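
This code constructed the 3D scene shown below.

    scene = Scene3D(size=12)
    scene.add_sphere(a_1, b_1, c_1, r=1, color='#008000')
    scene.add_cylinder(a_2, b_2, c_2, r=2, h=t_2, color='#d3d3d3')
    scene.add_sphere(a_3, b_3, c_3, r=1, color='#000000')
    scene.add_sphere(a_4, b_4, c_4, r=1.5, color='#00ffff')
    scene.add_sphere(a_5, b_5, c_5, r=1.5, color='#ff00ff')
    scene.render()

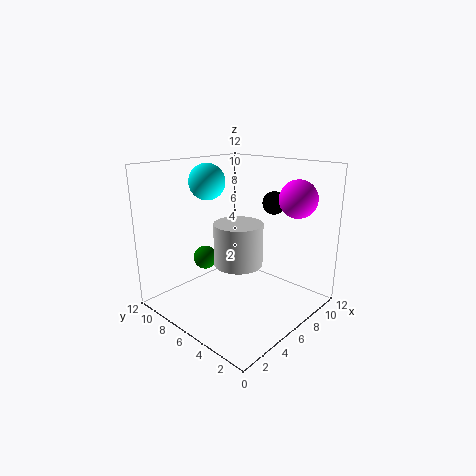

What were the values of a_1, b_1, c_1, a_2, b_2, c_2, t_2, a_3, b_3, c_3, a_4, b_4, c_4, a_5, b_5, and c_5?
a_1 = 4.5, b_1 = 8.5, c_1 = 4, a_2 = 5.5, b_2 = 5.5, c_2 = 4, t_2 = 3.5, a_3 = 9.5, b_3 = 5, c_3 = 8.5, a_4 = 5, b_4 = 8.5, c_4 = 10.5, a_5 = 8.5, b_5 = 2, c_5 = 9.5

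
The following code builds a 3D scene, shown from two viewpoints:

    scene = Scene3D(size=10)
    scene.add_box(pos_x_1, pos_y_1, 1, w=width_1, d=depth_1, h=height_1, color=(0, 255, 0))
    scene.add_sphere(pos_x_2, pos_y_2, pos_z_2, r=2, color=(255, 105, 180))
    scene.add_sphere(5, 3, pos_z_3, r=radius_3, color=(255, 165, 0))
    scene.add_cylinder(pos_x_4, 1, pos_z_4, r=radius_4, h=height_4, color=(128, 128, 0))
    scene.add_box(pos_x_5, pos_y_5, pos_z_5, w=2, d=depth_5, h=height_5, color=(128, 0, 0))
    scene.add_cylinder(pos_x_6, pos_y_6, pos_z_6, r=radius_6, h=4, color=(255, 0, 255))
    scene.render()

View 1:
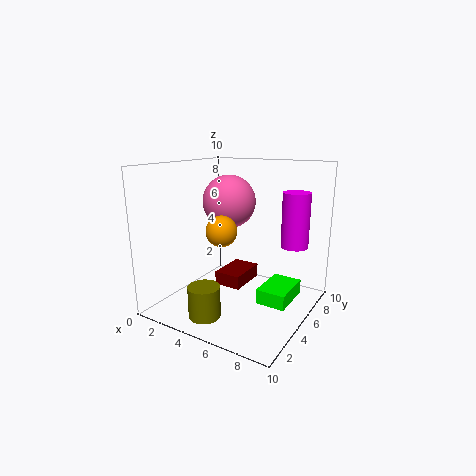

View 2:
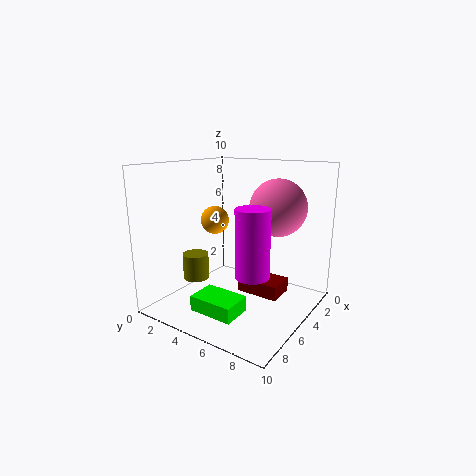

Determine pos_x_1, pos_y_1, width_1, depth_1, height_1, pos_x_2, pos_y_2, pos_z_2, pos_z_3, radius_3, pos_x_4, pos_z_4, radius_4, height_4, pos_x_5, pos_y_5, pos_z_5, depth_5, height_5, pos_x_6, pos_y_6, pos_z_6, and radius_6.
pos_x_1 = 7, pos_y_1 = 4, width_1 = 2, depth_1 = 3, height_1 = 1, pos_x_2 = 3, pos_y_2 = 7, pos_z_2 = 7, pos_z_3 = 6, radius_3 = 1, pos_x_4 = 5, pos_z_4 = 1, radius_4 = 1, height_4 = 2, pos_x_5 = 3, pos_y_5 = 5, pos_z_5 = 1, depth_5 = 3, height_5 = 1, pos_x_6 = 8, pos_y_6 = 8, pos_z_6 = 4, radius_6 = 1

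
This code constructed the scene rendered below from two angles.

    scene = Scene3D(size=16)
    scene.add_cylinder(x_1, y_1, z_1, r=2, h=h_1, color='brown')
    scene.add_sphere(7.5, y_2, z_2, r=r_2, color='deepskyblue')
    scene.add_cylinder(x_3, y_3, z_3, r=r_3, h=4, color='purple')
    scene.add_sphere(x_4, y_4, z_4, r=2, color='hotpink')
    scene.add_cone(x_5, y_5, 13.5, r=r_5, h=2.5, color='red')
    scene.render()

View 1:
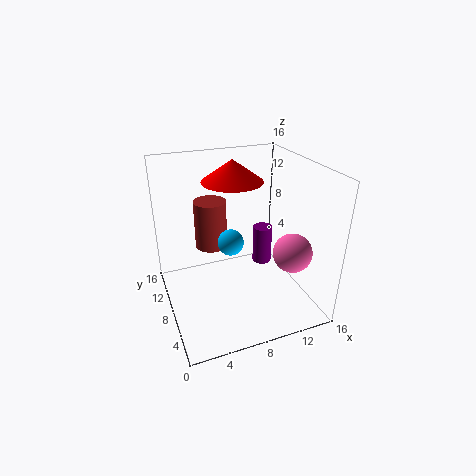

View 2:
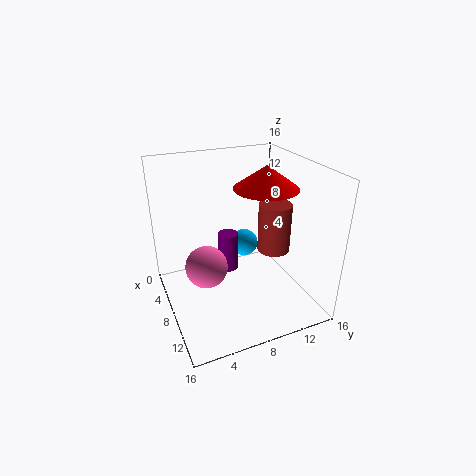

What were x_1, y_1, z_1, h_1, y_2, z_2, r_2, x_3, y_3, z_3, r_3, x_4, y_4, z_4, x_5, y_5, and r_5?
x_1 = 6.5, y_1 = 13.5, z_1 = 4.5, h_1 = 6, y_2 = 9, z_2 = 7, r_2 = 1.5, x_3 = 10, y_3 = 6, z_3 = 6, r_3 = 1, x_4 = 12, y_4 = 3, z_4 = 8, x_5 = 8.5, y_5 = 11, r_5 = 3.5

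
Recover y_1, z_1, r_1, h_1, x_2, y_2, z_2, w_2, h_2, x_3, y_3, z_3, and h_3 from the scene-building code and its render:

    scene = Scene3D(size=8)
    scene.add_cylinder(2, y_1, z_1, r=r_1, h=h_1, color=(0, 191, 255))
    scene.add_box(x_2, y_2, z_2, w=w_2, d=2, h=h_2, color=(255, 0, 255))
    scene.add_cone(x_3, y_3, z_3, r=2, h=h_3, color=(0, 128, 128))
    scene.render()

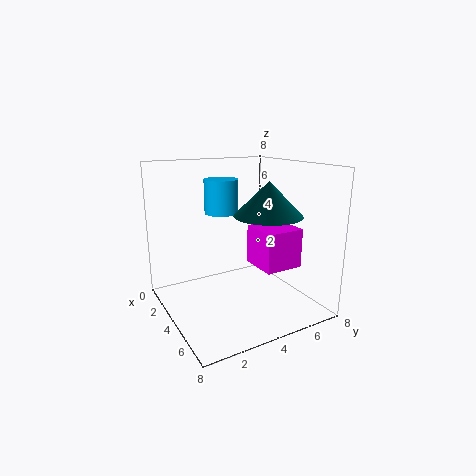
y_1 = 4
z_1 = 5
r_1 = 1
h_1 = 2
x_2 = 5
y_2 = 4
z_2 = 3
w_2 = 2
h_2 = 2
x_3 = 4
y_3 = 6
z_3 = 5
h_3 = 2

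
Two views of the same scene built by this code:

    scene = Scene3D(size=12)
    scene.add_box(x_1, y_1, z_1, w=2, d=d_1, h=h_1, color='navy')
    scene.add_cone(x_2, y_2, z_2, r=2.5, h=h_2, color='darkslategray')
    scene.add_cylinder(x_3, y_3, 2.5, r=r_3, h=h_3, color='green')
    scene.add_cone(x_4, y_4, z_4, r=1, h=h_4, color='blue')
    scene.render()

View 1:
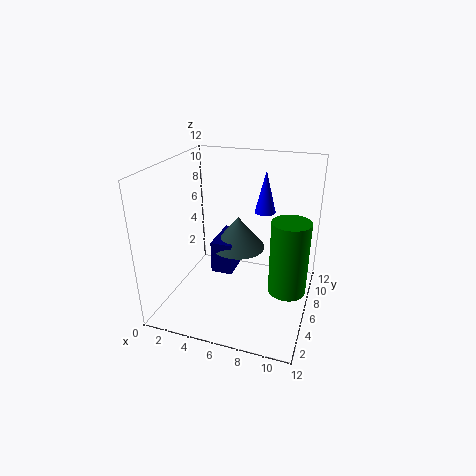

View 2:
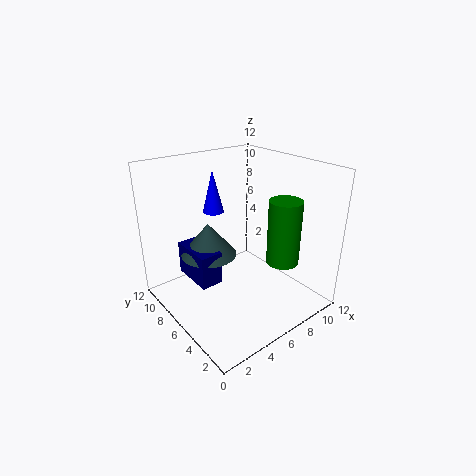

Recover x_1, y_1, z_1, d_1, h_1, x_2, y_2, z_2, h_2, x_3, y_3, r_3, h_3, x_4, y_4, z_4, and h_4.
x_1 = 3
y_1 = 7
z_1 = 1.5
d_1 = 4
h_1 = 3
x_2 = 5
y_2 = 9
z_2 = 3.5
h_2 = 3
x_3 = 10.5
y_3 = 5
r_3 = 1.5
h_3 = 6
x_4 = 7
y_4 = 11
z_4 = 6.5
h_4 = 4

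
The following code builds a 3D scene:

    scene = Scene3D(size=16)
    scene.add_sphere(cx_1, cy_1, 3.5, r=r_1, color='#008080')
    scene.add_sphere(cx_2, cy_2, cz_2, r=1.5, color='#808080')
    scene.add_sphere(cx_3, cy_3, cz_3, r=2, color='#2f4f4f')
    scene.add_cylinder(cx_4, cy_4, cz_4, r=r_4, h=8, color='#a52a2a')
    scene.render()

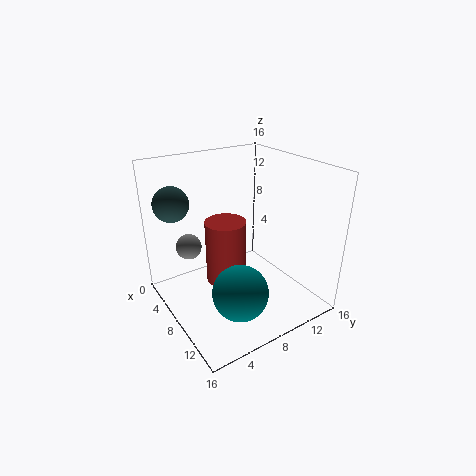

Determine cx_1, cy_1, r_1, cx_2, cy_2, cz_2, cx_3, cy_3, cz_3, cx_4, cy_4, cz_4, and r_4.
cx_1 = 11.5, cy_1 = 6, r_1 = 3, cx_2 = 3.5, cy_2 = 4, cz_2 = 6, cx_3 = 3, cy_3 = 2.5, cz_3 = 11.5, cx_4 = 4.5, cy_4 = 8.5, cz_4 = 0.5, r_4 = 2.5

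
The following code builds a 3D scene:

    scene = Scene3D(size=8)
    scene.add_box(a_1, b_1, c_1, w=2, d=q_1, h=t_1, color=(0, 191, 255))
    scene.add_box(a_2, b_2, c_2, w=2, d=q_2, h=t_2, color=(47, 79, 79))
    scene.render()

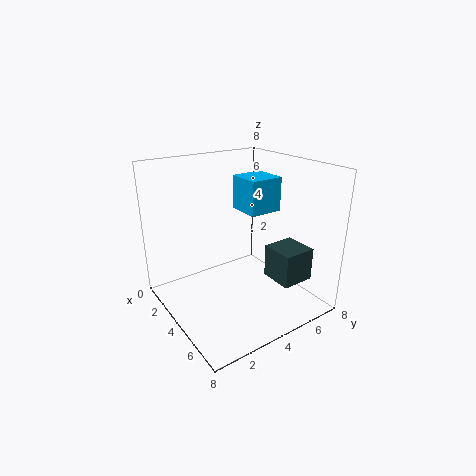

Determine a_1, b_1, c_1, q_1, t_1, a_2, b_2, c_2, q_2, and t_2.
a_1 = 2
b_1 = 5
c_1 = 5
q_1 = 2
t_1 = 2
a_2 = 4
b_2 = 6
c_2 = 1
q_2 = 2
t_2 = 2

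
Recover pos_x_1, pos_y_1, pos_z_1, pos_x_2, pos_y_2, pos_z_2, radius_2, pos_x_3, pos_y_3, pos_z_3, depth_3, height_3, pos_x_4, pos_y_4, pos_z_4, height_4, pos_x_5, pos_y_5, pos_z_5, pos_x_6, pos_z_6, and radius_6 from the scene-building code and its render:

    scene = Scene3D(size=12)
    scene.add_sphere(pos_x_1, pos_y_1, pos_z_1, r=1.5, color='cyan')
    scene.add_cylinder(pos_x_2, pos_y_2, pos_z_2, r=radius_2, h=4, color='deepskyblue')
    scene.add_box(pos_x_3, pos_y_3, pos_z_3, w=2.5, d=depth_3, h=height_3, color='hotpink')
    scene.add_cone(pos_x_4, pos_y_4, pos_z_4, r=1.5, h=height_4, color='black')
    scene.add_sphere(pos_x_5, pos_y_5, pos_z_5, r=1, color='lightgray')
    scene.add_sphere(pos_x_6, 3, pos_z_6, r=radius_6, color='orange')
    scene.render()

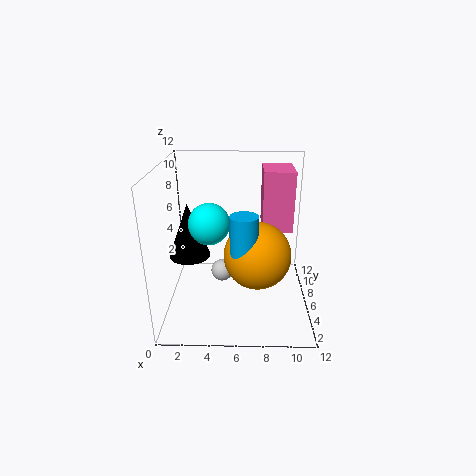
pos_x_1 = 4, pos_y_1 = 3, pos_z_1 = 8.5, pos_x_2 = 6.5, pos_y_2 = 2, pos_z_2 = 5.5, radius_2 = 1, pos_x_3 = 8, pos_y_3 = 6, pos_z_3 = 6.5, depth_3 = 3.5, height_3 = 5, pos_x_4 = 2.5, pos_y_4 = 3, pos_z_4 = 6, height_4 = 4, pos_x_5 = 4.5, pos_y_5 = 7.5, pos_z_5 = 2, pos_x_6 = 7.5, pos_z_6 = 6, radius_6 = 2.5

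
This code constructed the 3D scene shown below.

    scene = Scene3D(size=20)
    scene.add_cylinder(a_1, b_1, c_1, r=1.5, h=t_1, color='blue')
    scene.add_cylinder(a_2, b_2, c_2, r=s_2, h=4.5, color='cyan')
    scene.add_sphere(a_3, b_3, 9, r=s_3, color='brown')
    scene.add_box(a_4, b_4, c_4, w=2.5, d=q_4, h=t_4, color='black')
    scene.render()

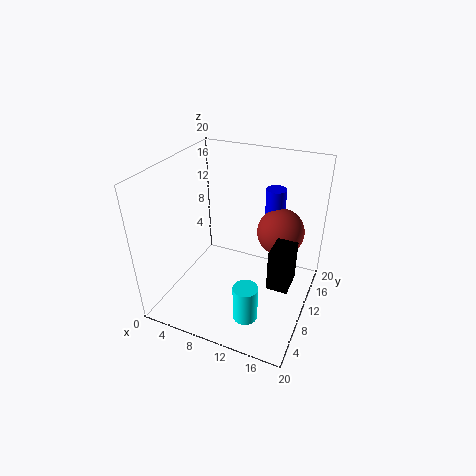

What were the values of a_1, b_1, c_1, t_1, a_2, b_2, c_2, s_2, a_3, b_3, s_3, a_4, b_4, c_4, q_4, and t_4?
a_1 = 13
b_1 = 17
c_1 = 9.5
t_1 = 5.5
a_2 = 14.5
b_2 = 2
c_2 = 4.5
s_2 = 1.5
a_3 = 14.5
b_3 = 15.5
s_3 = 3.5
a_4 = 16.5
b_4 = 3.5
c_4 = 8.5
q_4 = 3.5
t_4 = 5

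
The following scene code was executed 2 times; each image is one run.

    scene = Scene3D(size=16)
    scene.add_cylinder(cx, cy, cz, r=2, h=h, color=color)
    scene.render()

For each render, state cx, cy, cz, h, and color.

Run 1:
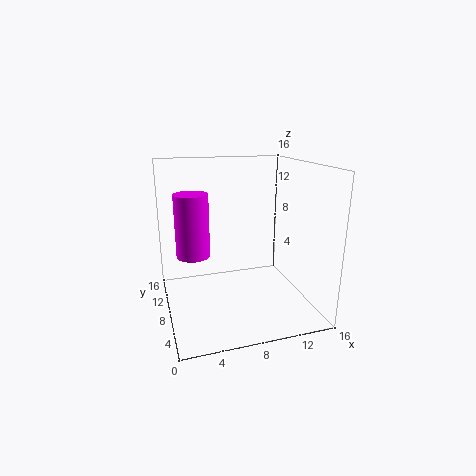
cx = 3.5, cy = 11.5, cz = 5, h = 7.5, color = 'magenta'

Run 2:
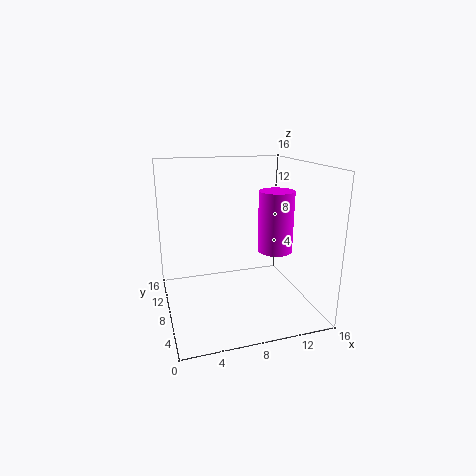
cx = 12.5, cy = 8, cz = 6, h = 7, color = 'magenta'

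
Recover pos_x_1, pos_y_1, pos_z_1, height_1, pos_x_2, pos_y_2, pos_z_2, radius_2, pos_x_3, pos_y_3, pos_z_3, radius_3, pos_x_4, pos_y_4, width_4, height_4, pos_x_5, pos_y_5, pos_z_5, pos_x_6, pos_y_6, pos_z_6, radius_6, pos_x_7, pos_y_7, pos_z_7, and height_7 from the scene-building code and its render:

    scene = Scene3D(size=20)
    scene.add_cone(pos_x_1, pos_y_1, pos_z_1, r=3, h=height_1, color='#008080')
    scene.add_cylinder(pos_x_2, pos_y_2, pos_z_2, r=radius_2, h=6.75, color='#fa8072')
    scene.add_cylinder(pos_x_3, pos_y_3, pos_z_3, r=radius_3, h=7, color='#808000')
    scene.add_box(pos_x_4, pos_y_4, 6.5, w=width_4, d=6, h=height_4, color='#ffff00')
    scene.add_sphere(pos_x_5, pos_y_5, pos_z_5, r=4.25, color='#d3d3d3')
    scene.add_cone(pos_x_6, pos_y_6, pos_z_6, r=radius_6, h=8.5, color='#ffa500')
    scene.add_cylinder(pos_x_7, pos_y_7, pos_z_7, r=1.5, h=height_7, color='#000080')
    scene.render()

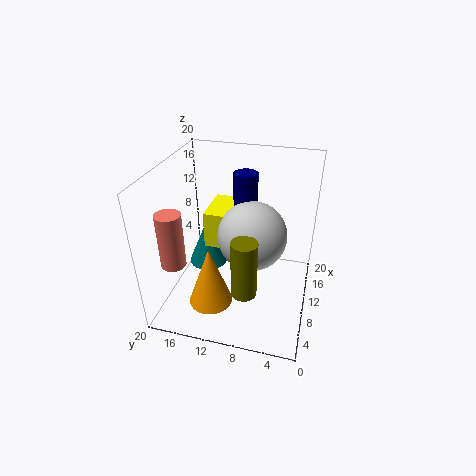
pos_x_1 = 13.75, pos_y_1 = 16, pos_z_1 = 2.5, height_1 = 7.25, pos_x_2 = 1.75, pos_y_2 = 15.75, pos_z_2 = 10.5, radius_2 = 1.5, pos_x_3 = 1.5, pos_y_3 = 7, pos_z_3 = 8.25, radius_3 = 1.5, pos_x_4 = 11.75, pos_y_4 = 9.75, width_4 = 6.75, height_4 = 5.5, pos_x_5 = 6.5, pos_y_5 = 7.25, pos_z_5 = 13, pos_x_6 = 5.5, pos_y_6 = 12.75, pos_z_6 = 2, radius_6 = 3, pos_x_7 = 9, pos_y_7 = 8.75, pos_z_7 = 15.75, height_7 = 4.25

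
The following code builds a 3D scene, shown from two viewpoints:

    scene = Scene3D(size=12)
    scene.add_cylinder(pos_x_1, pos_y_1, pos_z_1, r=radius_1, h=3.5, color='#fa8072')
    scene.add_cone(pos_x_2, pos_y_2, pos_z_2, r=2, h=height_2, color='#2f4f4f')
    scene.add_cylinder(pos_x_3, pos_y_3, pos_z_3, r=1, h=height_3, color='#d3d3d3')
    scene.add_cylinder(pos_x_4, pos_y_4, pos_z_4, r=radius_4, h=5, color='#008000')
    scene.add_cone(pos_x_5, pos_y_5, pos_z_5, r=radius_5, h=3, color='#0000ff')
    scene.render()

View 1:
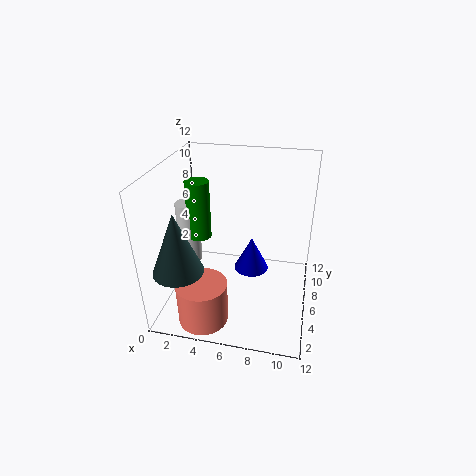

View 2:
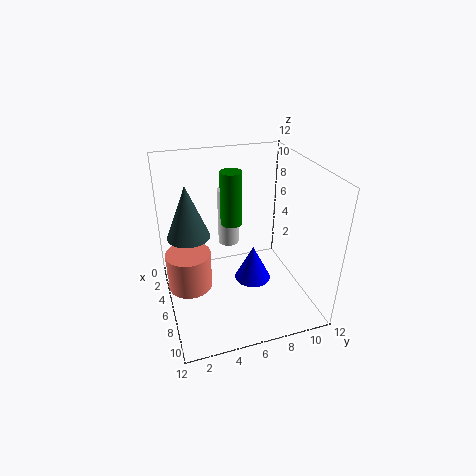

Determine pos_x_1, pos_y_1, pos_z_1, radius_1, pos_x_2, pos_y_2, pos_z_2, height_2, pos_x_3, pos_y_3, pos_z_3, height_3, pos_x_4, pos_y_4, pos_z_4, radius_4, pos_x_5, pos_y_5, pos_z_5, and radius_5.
pos_x_1 = 4, pos_y_1 = 2, pos_z_1 = 0.5, radius_1 = 2, pos_x_2 = 2, pos_y_2 = 2.5, pos_z_2 = 4.5, height_2 = 5, pos_x_3 = 1.5, pos_y_3 = 6.5, pos_z_3 = 3, height_3 = 5.5, pos_x_4 = 2.5, pos_y_4 = 6.5, pos_z_4 = 5.5, radius_4 = 1, pos_x_5 = 7, pos_y_5 = 7, pos_z_5 = 2.5, radius_5 = 1.5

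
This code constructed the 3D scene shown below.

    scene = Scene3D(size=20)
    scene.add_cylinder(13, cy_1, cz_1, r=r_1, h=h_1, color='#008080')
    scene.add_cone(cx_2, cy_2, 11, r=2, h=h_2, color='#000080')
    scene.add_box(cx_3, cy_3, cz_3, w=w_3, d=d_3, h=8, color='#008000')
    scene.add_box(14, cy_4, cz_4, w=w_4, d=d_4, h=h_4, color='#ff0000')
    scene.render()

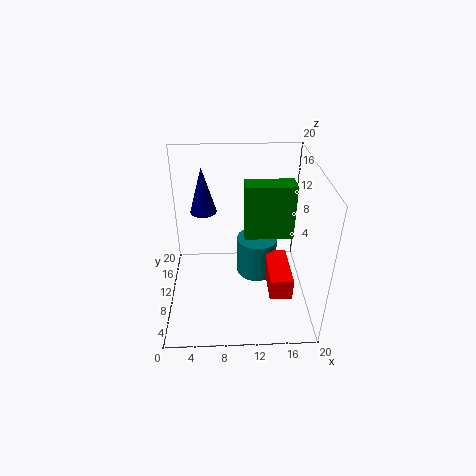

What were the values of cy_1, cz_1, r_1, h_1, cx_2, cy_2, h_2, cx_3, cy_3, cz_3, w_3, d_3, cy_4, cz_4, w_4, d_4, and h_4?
cy_1 = 13; cz_1 = 2; r_1 = 3; h_1 = 6; cx_2 = 5; cy_2 = 16; h_2 = 7; cx_3 = 11; cy_3 = 11; cz_3 = 9; w_3 = 7; d_3 = 3; cy_4 = 4; cz_4 = 4; w_4 = 3; d_4 = 7; h_4 = 3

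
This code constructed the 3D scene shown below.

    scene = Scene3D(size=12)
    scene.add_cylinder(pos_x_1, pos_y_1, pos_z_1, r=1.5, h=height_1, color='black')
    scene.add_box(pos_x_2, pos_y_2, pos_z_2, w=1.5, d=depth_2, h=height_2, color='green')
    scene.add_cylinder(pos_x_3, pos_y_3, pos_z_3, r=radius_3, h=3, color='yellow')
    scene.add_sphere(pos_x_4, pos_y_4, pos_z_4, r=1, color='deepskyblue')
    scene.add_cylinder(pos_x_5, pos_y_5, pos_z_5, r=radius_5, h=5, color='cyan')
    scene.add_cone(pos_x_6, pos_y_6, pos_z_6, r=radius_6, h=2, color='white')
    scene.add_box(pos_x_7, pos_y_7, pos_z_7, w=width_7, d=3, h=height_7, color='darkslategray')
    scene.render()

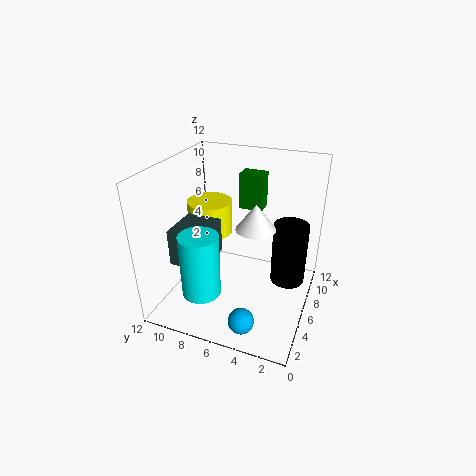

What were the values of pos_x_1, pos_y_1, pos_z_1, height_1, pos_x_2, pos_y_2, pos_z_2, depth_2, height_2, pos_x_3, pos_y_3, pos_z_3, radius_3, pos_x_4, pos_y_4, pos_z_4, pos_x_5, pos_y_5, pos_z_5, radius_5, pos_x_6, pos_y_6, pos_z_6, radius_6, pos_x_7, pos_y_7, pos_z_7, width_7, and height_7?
pos_x_1 = 8; pos_y_1 = 2; pos_z_1 = 1.5; height_1 = 5.5; pos_x_2 = 7.5; pos_y_2 = 4.5; pos_z_2 = 8; depth_2 = 2; height_2 = 3; pos_x_3 = 8; pos_y_3 = 9.5; pos_z_3 = 5; radius_3 = 2; pos_x_4 = 1.5; pos_y_4 = 4; pos_z_4 = 1.5; pos_x_5 = 2; pos_y_5 = 7.5; pos_z_5 = 3; radius_5 = 1.5; pos_x_6 = 4.5; pos_y_6 = 4; pos_z_6 = 8; radius_6 = 1.5; pos_x_7 = 2.5; pos_y_7 = 7.5; pos_z_7 = 4.5; width_7 = 3.5; height_7 = 3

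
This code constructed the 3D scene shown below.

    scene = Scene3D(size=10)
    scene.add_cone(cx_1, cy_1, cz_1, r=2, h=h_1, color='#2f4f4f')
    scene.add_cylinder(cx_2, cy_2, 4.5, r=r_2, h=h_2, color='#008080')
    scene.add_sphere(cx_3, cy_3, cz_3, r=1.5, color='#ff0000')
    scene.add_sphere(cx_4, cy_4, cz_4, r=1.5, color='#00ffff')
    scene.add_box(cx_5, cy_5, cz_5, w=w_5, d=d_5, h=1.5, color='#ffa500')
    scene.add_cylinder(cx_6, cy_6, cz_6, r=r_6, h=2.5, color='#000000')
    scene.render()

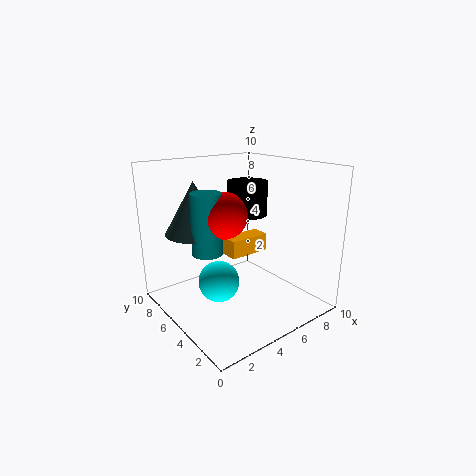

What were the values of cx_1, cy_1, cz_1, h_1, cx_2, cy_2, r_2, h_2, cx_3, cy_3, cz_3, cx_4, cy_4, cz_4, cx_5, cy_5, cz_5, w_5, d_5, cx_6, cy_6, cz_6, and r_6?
cx_1 = 2.5, cy_1 = 6.5, cz_1 = 5.5, h_1 = 3.5, cx_2 = 2.5, cy_2 = 5, r_2 = 1, h_2 = 4, cx_3 = 3.5, cy_3 = 4.5, cz_3 = 7, cx_4 = 4, cy_4 = 6, cz_4 = 1.5, cx_5 = 6.5, cy_5 = 7.5, cz_5 = 2, w_5 = 3.5, d_5 = 1.5, cx_6 = 7, cy_6 = 6.5, cz_6 = 6, r_6 = 1.5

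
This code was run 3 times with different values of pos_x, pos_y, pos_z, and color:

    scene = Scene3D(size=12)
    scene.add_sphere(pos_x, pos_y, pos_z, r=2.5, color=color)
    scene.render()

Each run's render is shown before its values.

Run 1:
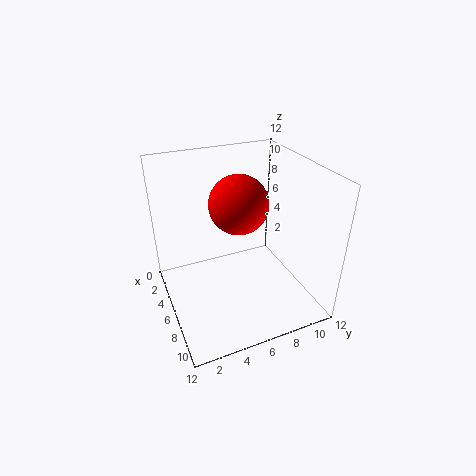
pos_x = 5; pos_y = 6.5; pos_z = 8.5; color = 'red'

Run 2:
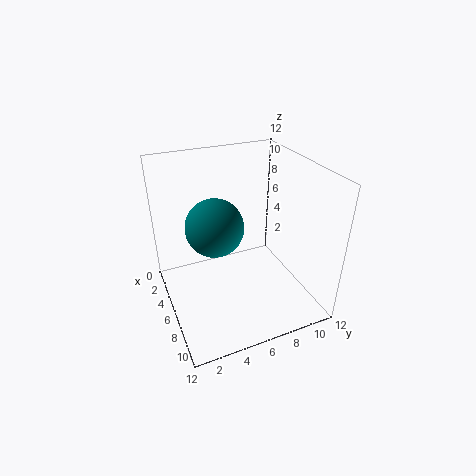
pos_x = 4.5; pos_y = 4.5; pos_z = 6.5; color = 'teal'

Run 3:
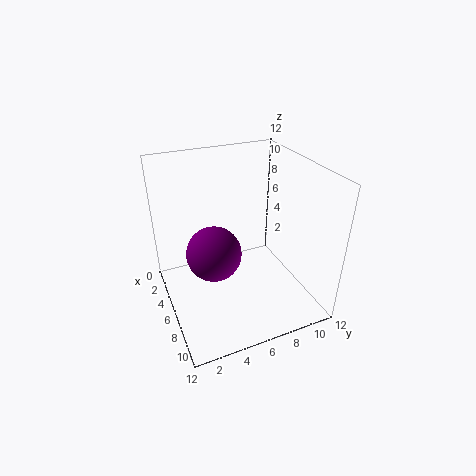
pos_x = 4; pos_y = 4.5; pos_z = 3.5; color = 'purple'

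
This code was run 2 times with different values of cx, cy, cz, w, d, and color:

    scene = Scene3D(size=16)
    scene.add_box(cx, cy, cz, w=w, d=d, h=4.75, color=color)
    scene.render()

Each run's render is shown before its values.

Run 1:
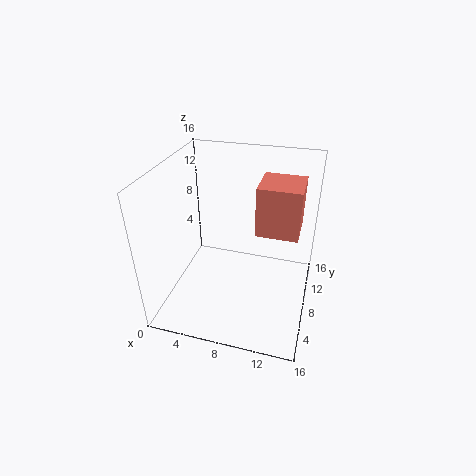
cx = 10.75
cy = 4
cz = 11.25
w = 4
d = 4
color = 'salmon'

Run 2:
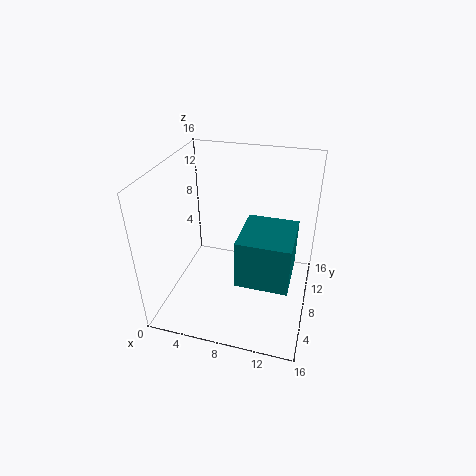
cx = 9.5
cy = 1.5
cz = 7
w = 5
d = 5.5
color = 'teal'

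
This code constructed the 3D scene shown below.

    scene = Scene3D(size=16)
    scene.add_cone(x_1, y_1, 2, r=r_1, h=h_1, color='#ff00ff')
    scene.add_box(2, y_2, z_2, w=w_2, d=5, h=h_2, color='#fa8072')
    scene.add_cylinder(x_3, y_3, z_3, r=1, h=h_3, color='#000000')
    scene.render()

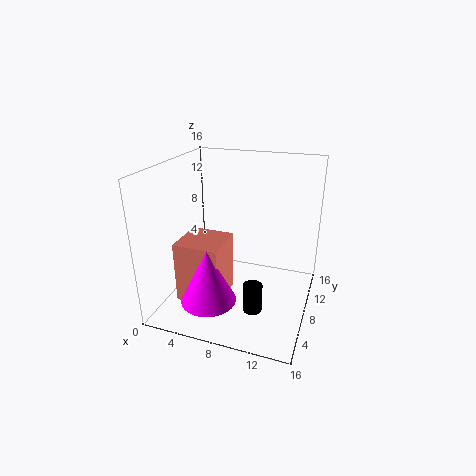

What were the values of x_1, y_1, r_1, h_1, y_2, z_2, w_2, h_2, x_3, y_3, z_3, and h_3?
x_1 = 6; y_1 = 4; r_1 = 3; h_1 = 6; y_2 = 4; z_2 = 1; w_2 = 5; h_2 = 7; x_3 = 11; y_3 = 4; z_3 = 2; h_3 = 3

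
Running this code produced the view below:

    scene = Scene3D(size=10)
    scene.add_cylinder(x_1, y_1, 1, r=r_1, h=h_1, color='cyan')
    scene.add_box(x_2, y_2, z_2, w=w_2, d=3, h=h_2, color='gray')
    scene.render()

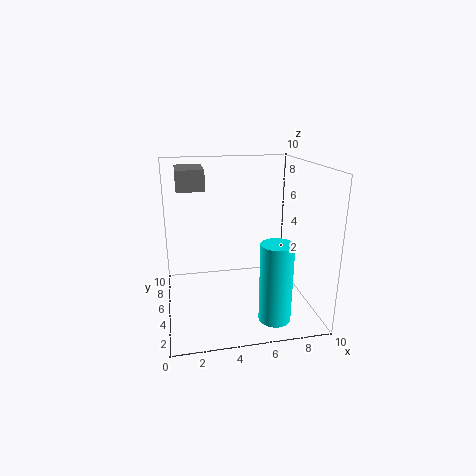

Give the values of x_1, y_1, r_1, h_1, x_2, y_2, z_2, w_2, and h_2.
x_1 = 6.5; y_1 = 1; r_1 = 1; h_1 = 5; x_2 = 1; y_2 = 6.5; z_2 = 8; w_2 = 2; h_2 = 1.5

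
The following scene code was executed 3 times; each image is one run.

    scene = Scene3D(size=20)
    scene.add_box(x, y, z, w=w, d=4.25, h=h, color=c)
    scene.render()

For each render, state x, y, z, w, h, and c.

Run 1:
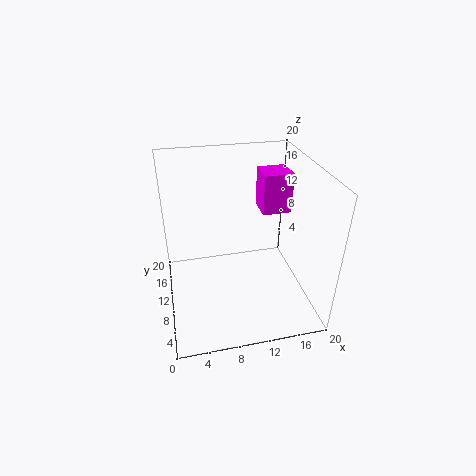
x = 15, y = 14.5, z = 10.5, w = 4.5, h = 6.25, c = 'magenta'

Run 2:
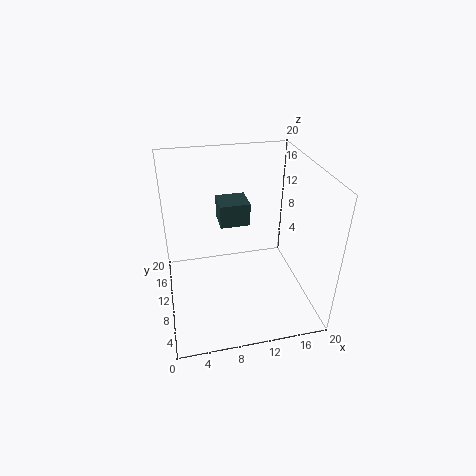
x = 8.25, y = 13.75, z = 9.5, w = 4.5, h = 3.5, c = 'darkslategray'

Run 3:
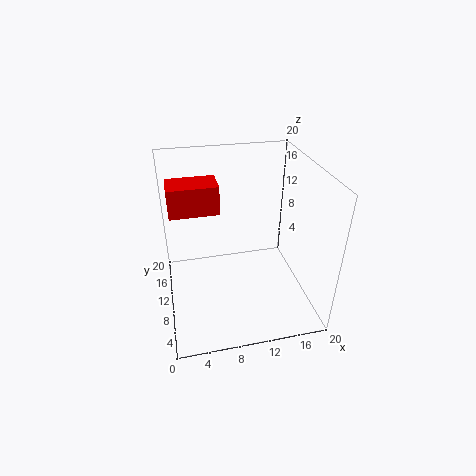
x = 1, y = 10.75, z = 13.5, w = 6.75, h = 4, c = 'red'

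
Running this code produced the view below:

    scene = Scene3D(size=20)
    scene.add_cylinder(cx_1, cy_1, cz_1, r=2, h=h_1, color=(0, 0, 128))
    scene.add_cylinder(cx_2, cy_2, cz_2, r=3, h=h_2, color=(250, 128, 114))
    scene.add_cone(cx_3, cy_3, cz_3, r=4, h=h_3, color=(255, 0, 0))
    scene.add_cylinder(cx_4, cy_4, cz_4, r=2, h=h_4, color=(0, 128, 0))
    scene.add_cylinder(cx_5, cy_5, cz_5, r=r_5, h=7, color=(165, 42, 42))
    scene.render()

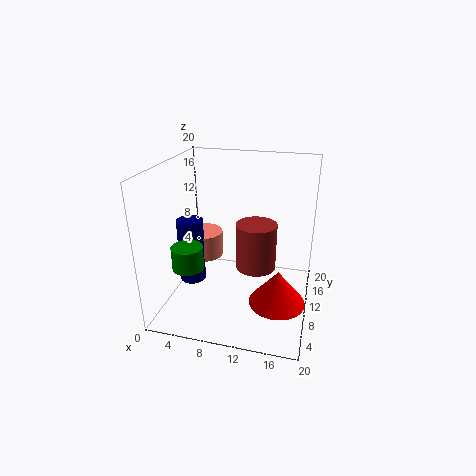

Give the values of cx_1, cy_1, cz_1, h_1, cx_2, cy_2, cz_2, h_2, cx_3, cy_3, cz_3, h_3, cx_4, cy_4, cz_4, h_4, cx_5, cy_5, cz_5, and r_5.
cx_1 = 2, cy_1 = 12, cz_1 = 1, h_1 = 10, cx_2 = 3, cy_2 = 15, cz_2 = 4, h_2 = 4, cx_3 = 16, cy_3 = 9, cz_3 = 1, h_3 = 5, cx_4 = 5, cy_4 = 4, cz_4 = 8, h_4 = 3, cx_5 = 12, cy_5 = 13, cz_5 = 4, r_5 = 3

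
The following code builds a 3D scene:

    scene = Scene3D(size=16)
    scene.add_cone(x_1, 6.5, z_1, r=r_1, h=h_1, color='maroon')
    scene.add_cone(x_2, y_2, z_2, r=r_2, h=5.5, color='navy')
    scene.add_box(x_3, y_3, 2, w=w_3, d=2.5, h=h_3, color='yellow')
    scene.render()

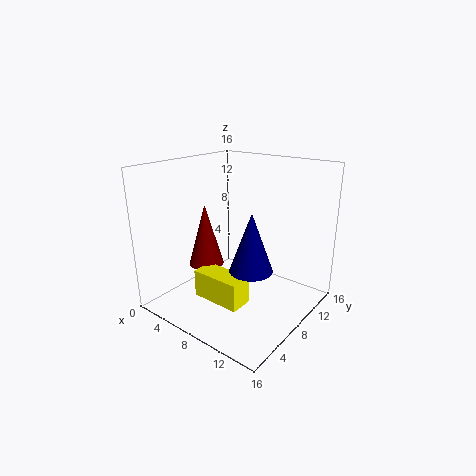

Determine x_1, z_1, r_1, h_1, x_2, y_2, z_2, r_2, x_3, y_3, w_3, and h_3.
x_1 = 4.5; z_1 = 4.5; r_1 = 2; h_1 = 7; x_2 = 13; y_2 = 3.5; z_2 = 7.5; r_2 = 2; x_3 = 5.5; y_3 = 3.5; w_3 = 5.5; h_3 = 3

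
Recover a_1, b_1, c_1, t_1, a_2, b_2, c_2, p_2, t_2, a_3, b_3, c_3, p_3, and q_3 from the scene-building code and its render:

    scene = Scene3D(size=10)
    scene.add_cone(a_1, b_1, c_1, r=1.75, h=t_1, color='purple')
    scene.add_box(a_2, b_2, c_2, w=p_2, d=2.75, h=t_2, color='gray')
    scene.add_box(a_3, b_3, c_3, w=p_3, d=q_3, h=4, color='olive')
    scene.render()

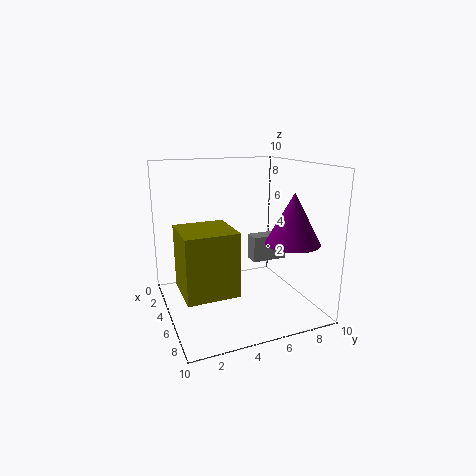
a_1 = 8
b_1 = 7.5
c_1 = 5.25
t_1 = 3.25
a_2 = 2.25
b_2 = 7
c_2 = 2.25
p_2 = 1.25
t_2 = 2
a_3 = 5.25
b_3 = 0.5
c_3 = 2.5
p_3 = 3.25
q_3 = 3.25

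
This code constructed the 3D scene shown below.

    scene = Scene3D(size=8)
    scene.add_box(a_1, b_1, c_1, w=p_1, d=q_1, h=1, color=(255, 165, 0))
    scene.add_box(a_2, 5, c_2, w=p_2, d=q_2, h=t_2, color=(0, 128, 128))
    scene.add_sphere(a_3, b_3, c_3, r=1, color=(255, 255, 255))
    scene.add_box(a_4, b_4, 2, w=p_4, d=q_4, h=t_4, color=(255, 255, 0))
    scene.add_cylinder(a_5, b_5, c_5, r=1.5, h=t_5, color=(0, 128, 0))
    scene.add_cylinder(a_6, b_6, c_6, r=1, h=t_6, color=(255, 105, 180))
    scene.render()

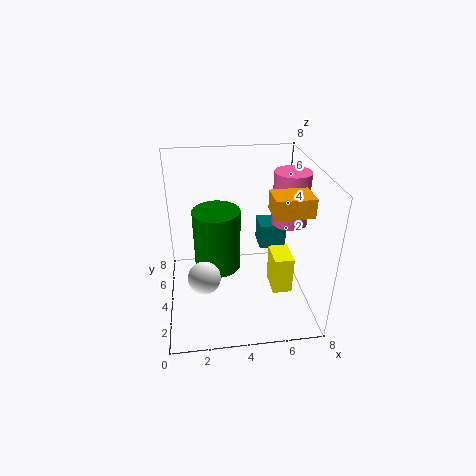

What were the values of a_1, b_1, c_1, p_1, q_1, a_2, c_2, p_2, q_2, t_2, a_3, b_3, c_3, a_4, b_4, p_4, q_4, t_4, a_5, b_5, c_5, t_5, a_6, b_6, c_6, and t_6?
a_1 = 5.5
b_1 = 2
c_1 = 6
p_1 = 2
q_1 = 1.5
a_2 = 5.5
c_2 = 2.5
p_2 = 1.5
q_2 = 1.5
t_2 = 1.5
a_3 = 2
b_3 = 4.5
c_3 = 1
a_4 = 5.5
b_4 = 1.5
p_4 = 1
q_4 = 1.5
t_4 = 2
a_5 = 3
b_5 = 6.5
c_5 = 0.5
t_5 = 4
a_6 = 7
b_6 = 4.5
c_6 = 4.5
t_6 = 3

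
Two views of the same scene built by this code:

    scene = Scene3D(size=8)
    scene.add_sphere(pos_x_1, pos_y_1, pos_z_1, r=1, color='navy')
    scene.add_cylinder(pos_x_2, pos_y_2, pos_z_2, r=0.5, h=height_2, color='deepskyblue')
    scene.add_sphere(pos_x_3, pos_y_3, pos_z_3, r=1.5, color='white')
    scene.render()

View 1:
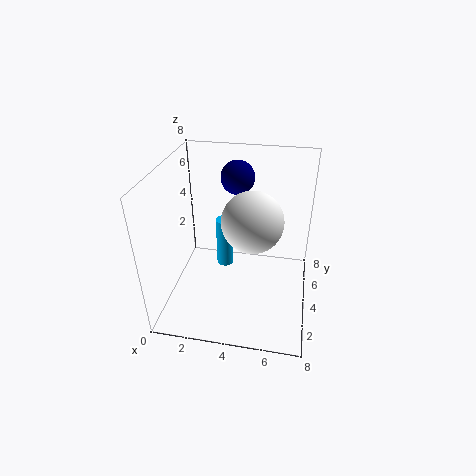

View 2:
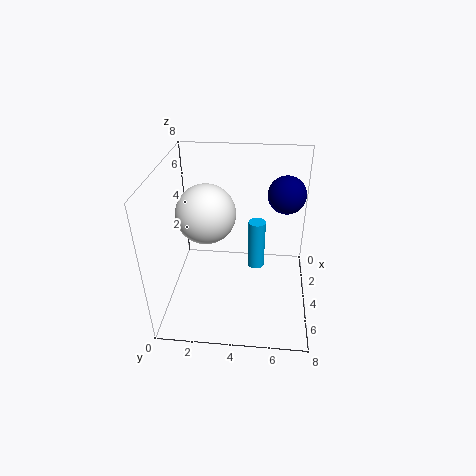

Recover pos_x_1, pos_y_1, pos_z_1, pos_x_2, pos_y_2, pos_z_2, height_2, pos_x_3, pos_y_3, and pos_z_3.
pos_x_1 = 3.5
pos_y_1 = 6.5
pos_z_1 = 6.5
pos_x_2 = 3
pos_y_2 = 5
pos_z_2 = 1.5
height_2 = 3
pos_x_3 = 5
pos_y_3 = 2.5
pos_z_3 = 6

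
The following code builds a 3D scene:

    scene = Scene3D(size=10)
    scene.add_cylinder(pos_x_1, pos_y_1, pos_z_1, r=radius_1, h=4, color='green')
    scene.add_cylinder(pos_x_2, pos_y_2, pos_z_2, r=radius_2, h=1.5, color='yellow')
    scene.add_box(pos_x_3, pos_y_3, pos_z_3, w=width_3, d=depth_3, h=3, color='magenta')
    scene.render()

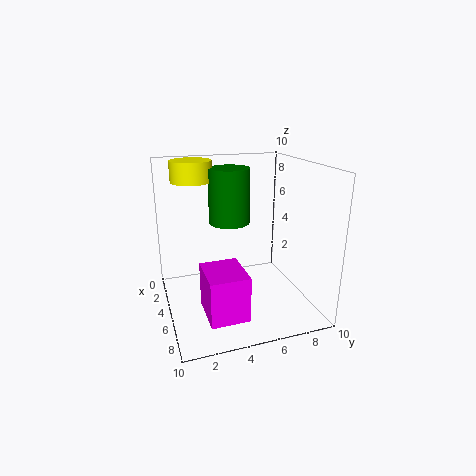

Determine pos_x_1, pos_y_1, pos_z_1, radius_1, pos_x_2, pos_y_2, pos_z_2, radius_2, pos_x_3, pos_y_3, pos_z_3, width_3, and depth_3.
pos_x_1 = 3; pos_y_1 = 5; pos_z_1 = 5.5; radius_1 = 1.5; pos_x_2 = 2; pos_y_2 = 2.5; pos_z_2 = 8.5; radius_2 = 1.5; pos_x_3 = 6; pos_y_3 = 2; pos_z_3 = 1; width_3 = 3; depth_3 = 2.5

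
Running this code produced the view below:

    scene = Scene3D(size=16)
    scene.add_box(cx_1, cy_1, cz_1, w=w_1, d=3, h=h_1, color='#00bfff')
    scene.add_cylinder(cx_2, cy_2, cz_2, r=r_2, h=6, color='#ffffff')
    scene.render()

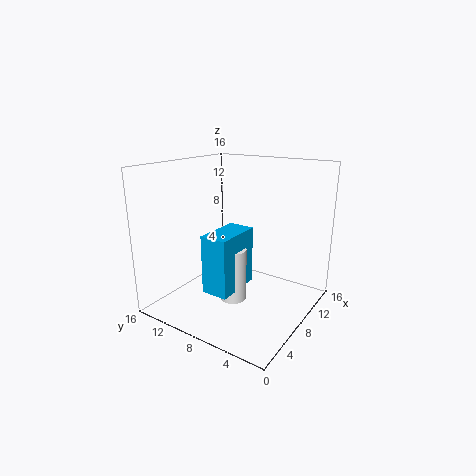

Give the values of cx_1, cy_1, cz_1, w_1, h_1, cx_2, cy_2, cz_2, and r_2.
cx_1 = 4, cy_1 = 7, cz_1 = 2.5, w_1 = 5.5, h_1 = 6.5, cx_2 = 7, cy_2 = 8, cz_2 = 1, r_2 = 1.5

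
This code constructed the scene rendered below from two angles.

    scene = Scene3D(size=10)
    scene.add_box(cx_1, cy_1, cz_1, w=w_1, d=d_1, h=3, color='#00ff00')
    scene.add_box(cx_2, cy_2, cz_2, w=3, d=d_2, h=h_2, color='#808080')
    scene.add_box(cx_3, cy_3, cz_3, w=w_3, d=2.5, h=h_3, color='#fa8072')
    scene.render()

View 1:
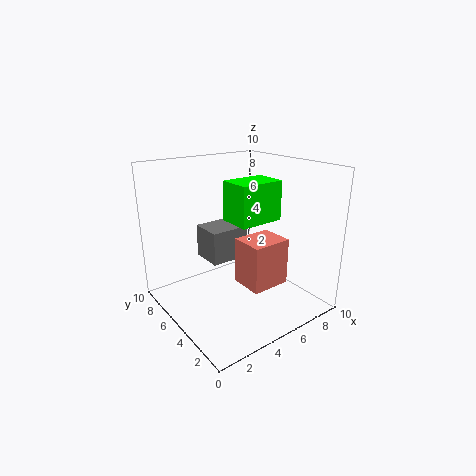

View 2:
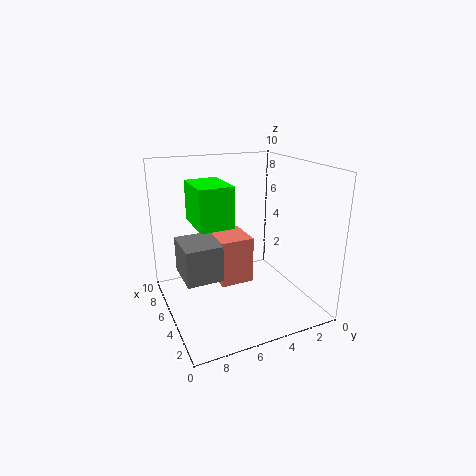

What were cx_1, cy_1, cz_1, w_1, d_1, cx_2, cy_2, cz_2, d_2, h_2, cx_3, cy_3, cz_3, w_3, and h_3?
cx_1 = 5.5
cy_1 = 5
cz_1 = 5.5
w_1 = 3.5
d_1 = 2.5
cx_2 = 4
cy_2 = 6.5
cz_2 = 2.5
d_2 = 2.5
h_2 = 2.5
cx_3 = 5.5
cy_3 = 3.5
cz_3 = 1
w_3 = 3
h_3 = 3.5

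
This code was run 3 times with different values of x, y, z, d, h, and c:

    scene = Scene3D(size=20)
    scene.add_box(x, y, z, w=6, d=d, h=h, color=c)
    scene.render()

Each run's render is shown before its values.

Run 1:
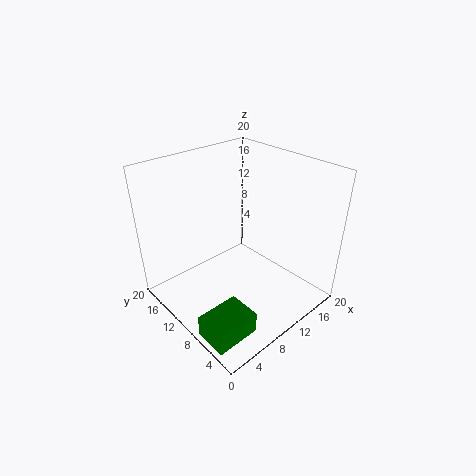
x = 0.5, y = 2.5, z = 0.5, d = 4.5, h = 3, c = 'green'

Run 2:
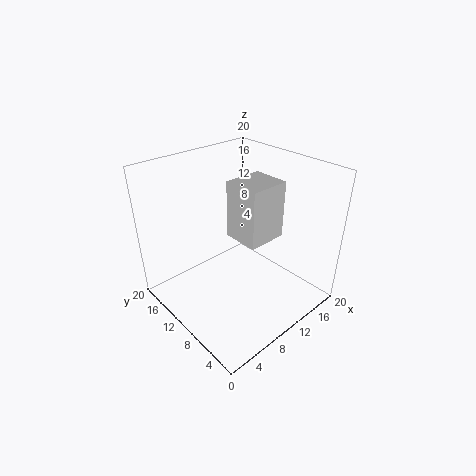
x = 11, y = 8, z = 8.5, d = 5.5, h = 8.5, c = 'lightgray'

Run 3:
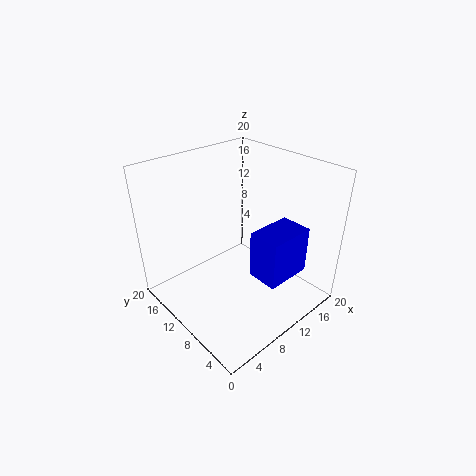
x = 7.5, y = 1, z = 8, d = 4, h = 6, c = 'blue'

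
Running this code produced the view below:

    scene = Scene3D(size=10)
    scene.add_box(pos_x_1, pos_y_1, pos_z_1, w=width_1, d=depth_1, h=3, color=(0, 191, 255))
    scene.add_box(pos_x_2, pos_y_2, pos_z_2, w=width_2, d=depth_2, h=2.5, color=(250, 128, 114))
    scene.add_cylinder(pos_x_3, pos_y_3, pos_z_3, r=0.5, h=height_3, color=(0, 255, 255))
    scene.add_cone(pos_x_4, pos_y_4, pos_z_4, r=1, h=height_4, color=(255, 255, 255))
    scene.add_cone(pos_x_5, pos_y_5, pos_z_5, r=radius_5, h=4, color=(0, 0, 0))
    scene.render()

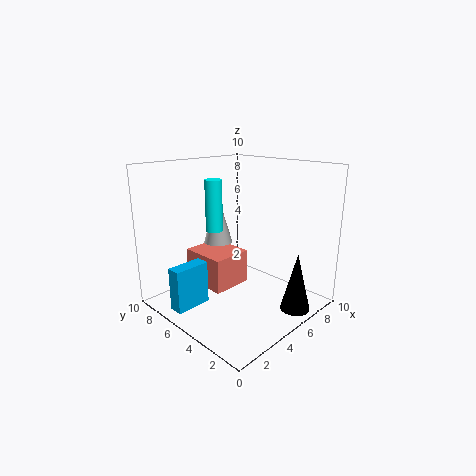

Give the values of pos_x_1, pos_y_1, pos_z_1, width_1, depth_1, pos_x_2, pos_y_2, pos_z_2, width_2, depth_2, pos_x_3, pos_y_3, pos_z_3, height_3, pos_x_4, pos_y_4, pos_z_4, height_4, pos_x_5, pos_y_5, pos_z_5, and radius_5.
pos_x_1 = 0.5; pos_y_1 = 6; pos_z_1 = 0.5; width_1 = 2.5; depth_1 = 1; pos_x_2 = 3.5; pos_y_2 = 5.5; pos_z_2 = 1; width_2 = 3; depth_2 = 3.5; pos_x_3 = 2; pos_y_3 = 4; pos_z_3 = 6.5; height_3 = 3; pos_x_4 = 4.5; pos_y_4 = 6.5; pos_z_4 = 4.5; height_4 = 3.5; pos_x_5 = 6.5; pos_y_5 = 1; pos_z_5 = 0.5; radius_5 = 1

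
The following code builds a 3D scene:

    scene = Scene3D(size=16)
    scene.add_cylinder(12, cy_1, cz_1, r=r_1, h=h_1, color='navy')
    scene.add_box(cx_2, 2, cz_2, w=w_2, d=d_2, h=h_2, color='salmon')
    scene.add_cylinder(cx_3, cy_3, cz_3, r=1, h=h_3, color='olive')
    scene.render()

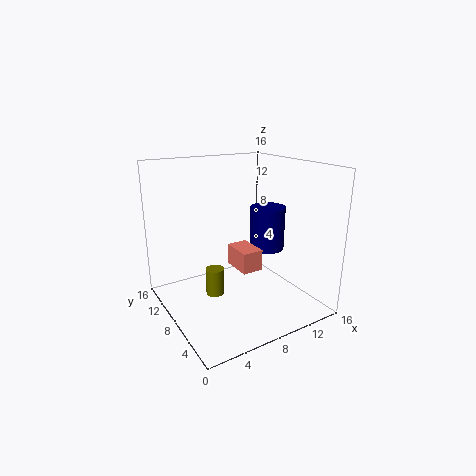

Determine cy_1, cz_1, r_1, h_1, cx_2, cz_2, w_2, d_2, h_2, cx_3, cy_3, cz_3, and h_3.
cy_1 = 8
cz_1 = 6
r_1 = 2
h_1 = 5
cx_2 = 5
cz_2 = 7
w_2 = 2
d_2 = 3
h_2 = 2
cx_3 = 5
cy_3 = 8
cz_3 = 2
h_3 = 3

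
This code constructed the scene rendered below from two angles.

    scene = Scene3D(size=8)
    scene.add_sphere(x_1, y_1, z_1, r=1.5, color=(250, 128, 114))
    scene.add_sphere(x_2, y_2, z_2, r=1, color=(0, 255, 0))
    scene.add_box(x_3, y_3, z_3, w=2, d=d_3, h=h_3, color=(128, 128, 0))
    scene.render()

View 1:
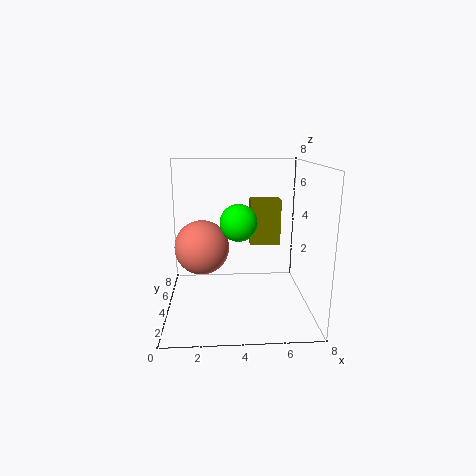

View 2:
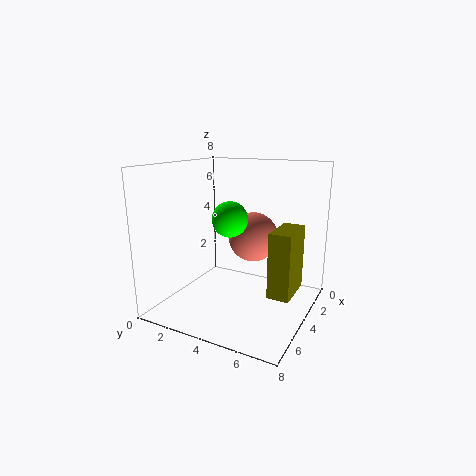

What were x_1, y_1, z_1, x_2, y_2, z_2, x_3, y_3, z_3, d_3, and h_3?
x_1 = 2; y_1 = 4; z_1 = 3.5; x_2 = 4; y_2 = 3.5; z_2 = 5; x_3 = 5; y_3 = 7; z_3 = 2.5; d_3 = 1; h_3 = 3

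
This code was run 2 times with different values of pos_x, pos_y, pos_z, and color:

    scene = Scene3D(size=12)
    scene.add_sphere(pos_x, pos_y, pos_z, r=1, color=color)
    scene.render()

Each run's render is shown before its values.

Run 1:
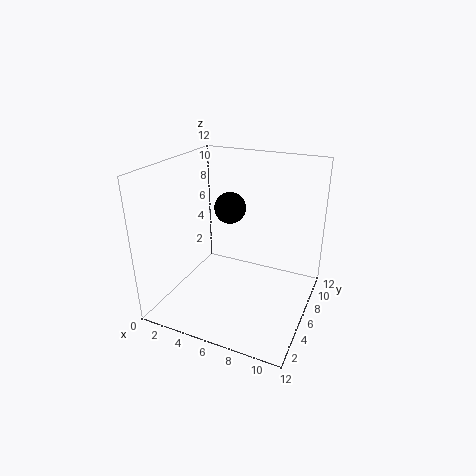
pos_x = 7.5
pos_y = 1.5
pos_z = 10.5
color = 'black'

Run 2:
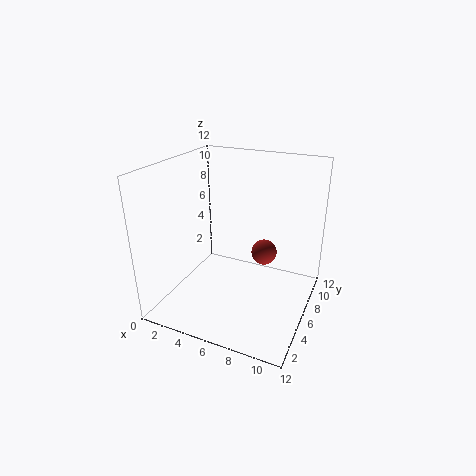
pos_x = 8.5
pos_y = 5.5
pos_z = 5.5
color = 'brown'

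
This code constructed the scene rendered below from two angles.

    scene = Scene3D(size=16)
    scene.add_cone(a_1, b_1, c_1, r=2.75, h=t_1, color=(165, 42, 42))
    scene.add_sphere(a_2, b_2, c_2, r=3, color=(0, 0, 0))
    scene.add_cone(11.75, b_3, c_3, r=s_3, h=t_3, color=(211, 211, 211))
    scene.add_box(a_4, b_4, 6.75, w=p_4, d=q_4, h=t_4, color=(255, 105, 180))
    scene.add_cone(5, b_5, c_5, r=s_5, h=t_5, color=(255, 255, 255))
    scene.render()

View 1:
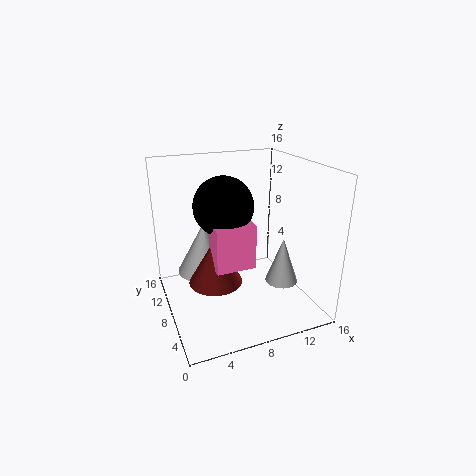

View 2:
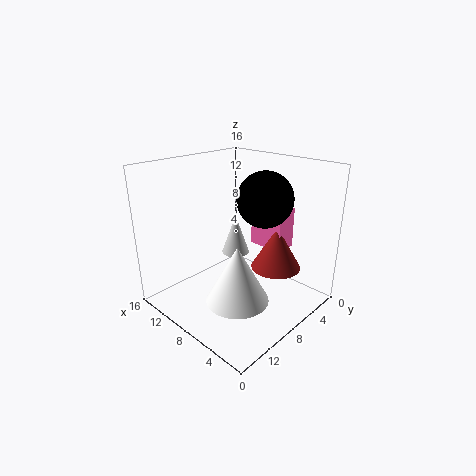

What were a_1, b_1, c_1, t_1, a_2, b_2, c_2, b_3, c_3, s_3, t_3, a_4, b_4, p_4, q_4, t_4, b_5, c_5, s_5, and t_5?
a_1 = 4.5; b_1 = 5.5; c_1 = 4.75; t_1 = 4.75; a_2 = 5.75; b_2 = 6.25; c_2 = 12.5; b_3 = 4.5; c_3 = 3.75; s_3 = 1.75; t_3 = 5; a_4 = 4; b_4 = 3.25; p_4 = 4; q_4 = 2.5; t_4 = 4.5; b_5 = 11.25; c_5 = 3; s_5 = 3.25; t_5 = 6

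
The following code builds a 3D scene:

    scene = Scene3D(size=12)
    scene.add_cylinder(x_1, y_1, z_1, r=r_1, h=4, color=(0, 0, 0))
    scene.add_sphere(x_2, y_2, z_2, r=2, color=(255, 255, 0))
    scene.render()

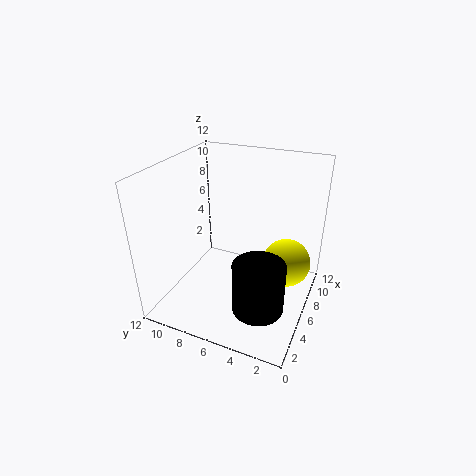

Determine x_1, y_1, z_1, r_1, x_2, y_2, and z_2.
x_1 = 3; y_1 = 3; z_1 = 2; r_1 = 2; x_2 = 7; y_2 = 2; z_2 = 4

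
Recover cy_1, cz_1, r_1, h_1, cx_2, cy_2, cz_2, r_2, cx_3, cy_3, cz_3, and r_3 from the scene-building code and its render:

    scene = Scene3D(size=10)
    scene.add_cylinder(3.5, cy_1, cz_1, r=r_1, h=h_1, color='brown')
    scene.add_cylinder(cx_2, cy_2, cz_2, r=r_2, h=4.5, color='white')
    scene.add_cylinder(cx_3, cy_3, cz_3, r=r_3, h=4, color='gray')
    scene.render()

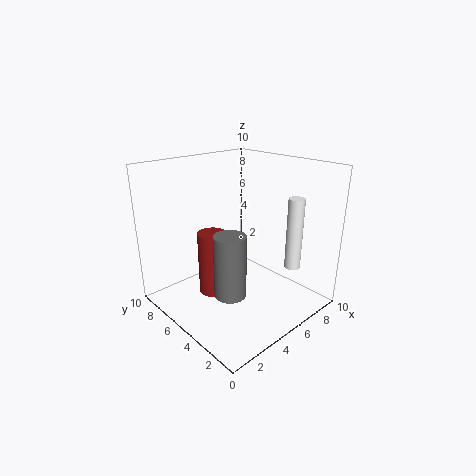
cy_1 = 6, cz_1 = 1, r_1 = 1, h_1 = 4.5, cx_2 = 6, cy_2 = 1, cz_2 = 4, r_2 = 0.5, cx_3 = 2.5, cy_3 = 3, cz_3 = 2.5, r_3 = 1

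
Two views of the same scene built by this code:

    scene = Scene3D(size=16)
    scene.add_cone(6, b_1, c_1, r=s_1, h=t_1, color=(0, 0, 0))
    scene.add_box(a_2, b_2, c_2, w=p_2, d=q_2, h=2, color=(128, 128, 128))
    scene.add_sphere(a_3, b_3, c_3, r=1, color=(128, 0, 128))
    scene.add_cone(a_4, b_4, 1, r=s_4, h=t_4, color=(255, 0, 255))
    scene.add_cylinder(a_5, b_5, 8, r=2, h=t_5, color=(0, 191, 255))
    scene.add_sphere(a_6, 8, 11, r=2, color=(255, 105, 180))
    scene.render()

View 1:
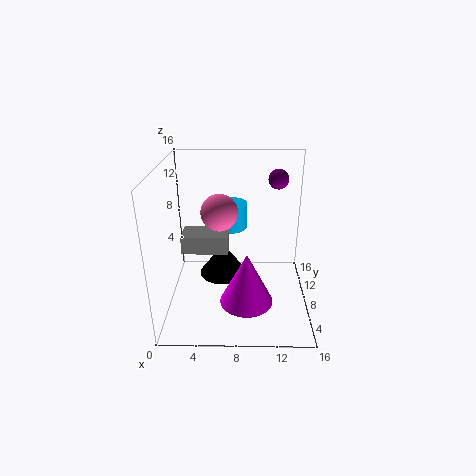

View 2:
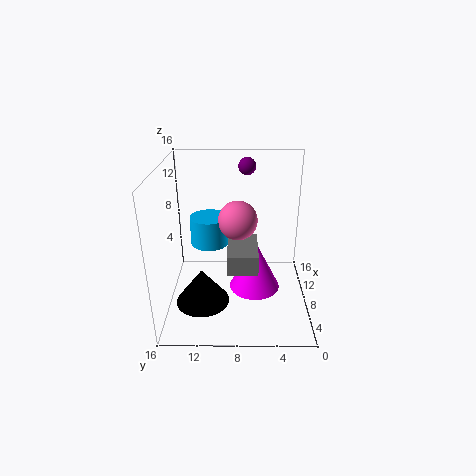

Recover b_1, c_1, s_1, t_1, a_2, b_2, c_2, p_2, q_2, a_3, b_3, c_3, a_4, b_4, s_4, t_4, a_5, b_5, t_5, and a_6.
b_1 = 12
c_1 = 1
s_1 = 3
t_1 = 4
a_2 = 2
b_2 = 6
c_2 = 7
p_2 = 5
q_2 = 3
a_3 = 12
b_3 = 7
c_3 = 15
a_4 = 9
b_4 = 6
s_4 = 3
t_4 = 6
a_5 = 7
b_5 = 11
t_5 = 3
a_6 = 6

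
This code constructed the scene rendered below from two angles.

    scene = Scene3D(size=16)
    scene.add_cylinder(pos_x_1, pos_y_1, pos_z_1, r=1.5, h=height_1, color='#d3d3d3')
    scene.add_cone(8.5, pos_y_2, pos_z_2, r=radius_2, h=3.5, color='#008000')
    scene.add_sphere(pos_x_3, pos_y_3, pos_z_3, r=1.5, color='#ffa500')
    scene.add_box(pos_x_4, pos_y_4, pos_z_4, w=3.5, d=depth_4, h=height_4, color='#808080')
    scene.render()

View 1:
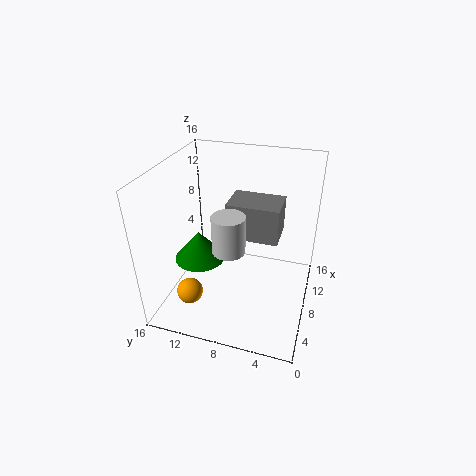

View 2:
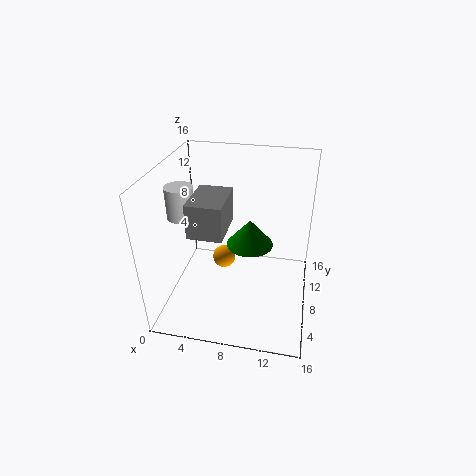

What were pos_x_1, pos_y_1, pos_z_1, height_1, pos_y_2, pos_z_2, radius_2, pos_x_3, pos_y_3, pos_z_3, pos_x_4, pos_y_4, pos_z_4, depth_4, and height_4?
pos_x_1 = 2; pos_y_1 = 7; pos_z_1 = 10.5; height_1 = 3.5; pos_y_2 = 13; pos_z_2 = 4; radius_2 = 3; pos_x_3 = 5; pos_y_3 = 13; pos_z_3 = 1.5; pos_x_4 = 4; pos_y_4 = 3; pos_z_4 = 10.5; depth_4 = 5; height_4 = 3.5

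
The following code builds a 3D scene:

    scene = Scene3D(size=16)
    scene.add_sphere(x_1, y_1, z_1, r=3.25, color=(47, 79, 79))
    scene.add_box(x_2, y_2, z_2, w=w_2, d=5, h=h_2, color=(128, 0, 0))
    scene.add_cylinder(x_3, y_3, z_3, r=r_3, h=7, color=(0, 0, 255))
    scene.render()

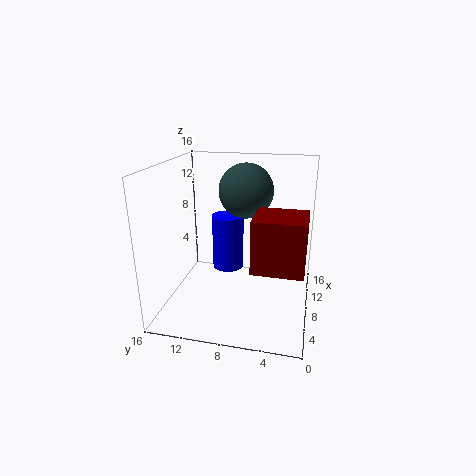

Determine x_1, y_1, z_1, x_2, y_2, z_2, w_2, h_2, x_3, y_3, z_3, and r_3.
x_1 = 12.25, y_1 = 8, z_1 = 12.25, x_2 = 2, y_2 = 0.5, z_2 = 7, w_2 = 4.5, h_2 = 5.25, x_3 = 13, y_3 = 10.5, z_3 = 1.75, r_3 = 2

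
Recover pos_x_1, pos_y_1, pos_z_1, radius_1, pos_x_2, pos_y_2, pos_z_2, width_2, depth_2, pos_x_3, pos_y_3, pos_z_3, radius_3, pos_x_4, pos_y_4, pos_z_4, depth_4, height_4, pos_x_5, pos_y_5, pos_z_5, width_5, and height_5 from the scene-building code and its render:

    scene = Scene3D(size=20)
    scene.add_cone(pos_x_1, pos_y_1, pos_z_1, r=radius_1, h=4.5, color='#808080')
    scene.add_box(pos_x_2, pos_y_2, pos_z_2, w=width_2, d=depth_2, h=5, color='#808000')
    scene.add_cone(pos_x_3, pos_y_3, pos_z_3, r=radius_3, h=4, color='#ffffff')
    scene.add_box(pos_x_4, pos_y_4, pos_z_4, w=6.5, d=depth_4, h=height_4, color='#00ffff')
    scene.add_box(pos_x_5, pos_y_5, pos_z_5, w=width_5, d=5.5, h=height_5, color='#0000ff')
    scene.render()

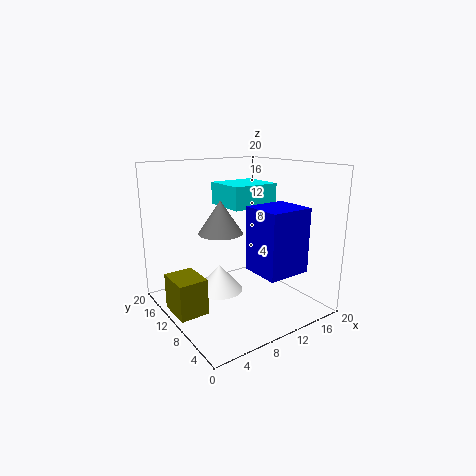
pos_x_1 = 7.5
pos_y_1 = 10.5
pos_z_1 = 11
radius_1 = 3
pos_x_2 = 0.5
pos_y_2 = 9
pos_z_2 = 0.5
width_2 = 4
depth_2 = 5
pos_x_3 = 9
pos_y_3 = 13.5
pos_z_3 = 1
radius_3 = 3.5
pos_x_4 = 8
pos_y_4 = 7.5
pos_z_4 = 14.5
depth_4 = 6
height_4 = 3
pos_x_5 = 9.5
pos_y_5 = 2
pos_z_5 = 6.5
width_5 = 6
height_5 = 8.5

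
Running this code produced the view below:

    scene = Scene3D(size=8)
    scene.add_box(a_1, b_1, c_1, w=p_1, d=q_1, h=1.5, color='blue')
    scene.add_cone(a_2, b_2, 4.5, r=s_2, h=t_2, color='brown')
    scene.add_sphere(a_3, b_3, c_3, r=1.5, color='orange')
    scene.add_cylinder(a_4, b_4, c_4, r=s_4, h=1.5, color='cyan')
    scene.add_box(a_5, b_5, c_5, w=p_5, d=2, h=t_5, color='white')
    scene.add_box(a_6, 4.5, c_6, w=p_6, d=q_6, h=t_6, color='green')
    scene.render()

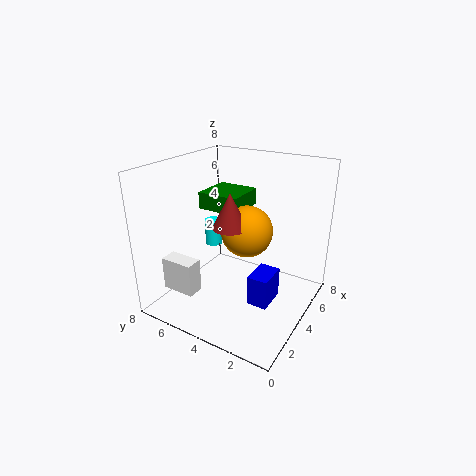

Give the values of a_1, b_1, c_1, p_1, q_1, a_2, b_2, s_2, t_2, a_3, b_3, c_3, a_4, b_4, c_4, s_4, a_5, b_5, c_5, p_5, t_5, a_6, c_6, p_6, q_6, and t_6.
a_1 = 1.5; b_1 = 1; c_1 = 2; p_1 = 1.5; q_1 = 1; a_2 = 4; b_2 = 4.5; s_2 = 1; t_2 = 2; a_3 = 5; b_3 = 4; c_3 = 4; a_4 = 4.5; b_4 = 6; c_4 = 3; s_4 = 0.5; a_5 = 2; b_5 = 6; c_5 = 0.5; p_5 = 1; t_5 = 2; a_6 = 4.5; c_6 = 5; p_6 = 2.5; q_6 = 2.5; t_6 = 1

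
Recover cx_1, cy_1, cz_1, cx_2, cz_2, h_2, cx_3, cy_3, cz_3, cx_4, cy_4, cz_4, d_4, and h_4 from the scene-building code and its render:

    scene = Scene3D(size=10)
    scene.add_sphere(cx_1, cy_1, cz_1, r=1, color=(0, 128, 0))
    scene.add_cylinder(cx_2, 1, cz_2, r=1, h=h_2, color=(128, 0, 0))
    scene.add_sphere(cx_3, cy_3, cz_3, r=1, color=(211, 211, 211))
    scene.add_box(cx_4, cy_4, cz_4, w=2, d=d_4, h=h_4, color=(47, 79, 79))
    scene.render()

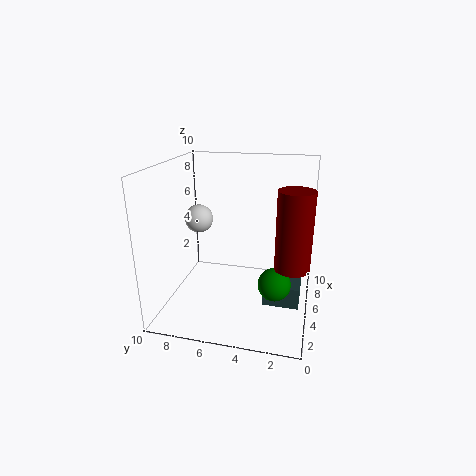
cx_1 = 2
cy_1 = 2
cz_1 = 3.5
cx_2 = 1.5
cz_2 = 5
h_2 = 4.5
cx_3 = 5.5
cy_3 = 8
cz_3 = 6
cx_4 = 4
cy_4 = 0.5
cz_4 = 0.5
d_4 = 2.5
h_4 = 1.5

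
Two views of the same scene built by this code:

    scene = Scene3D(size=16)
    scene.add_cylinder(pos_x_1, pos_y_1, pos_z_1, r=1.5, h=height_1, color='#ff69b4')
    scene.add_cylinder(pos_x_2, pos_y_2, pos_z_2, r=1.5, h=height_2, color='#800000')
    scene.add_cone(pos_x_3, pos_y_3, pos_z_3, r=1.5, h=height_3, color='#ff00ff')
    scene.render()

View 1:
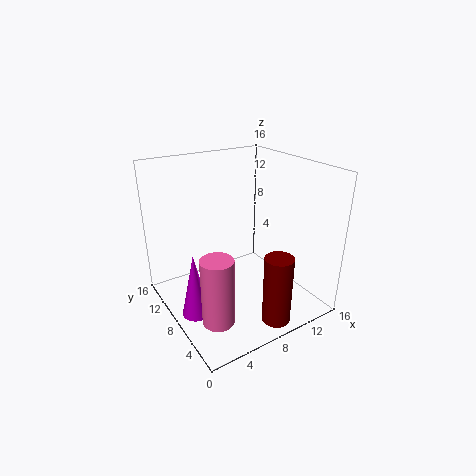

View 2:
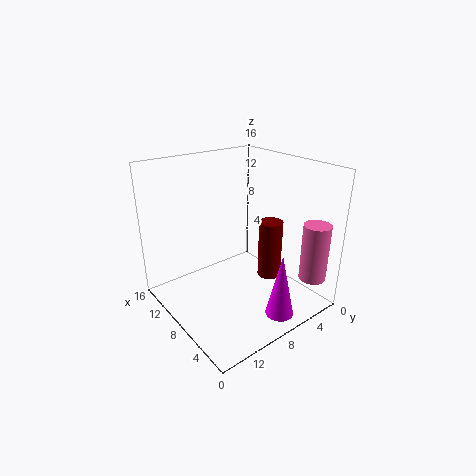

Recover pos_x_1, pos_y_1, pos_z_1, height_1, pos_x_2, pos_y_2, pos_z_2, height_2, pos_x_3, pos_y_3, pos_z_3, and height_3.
pos_x_1 = 2
pos_y_1 = 2
pos_z_1 = 3.5
height_1 = 6.5
pos_x_2 = 9
pos_y_2 = 2
pos_z_2 = 0.5
height_2 = 7.5
pos_x_3 = 2
pos_y_3 = 7
pos_z_3 = 1
height_3 = 7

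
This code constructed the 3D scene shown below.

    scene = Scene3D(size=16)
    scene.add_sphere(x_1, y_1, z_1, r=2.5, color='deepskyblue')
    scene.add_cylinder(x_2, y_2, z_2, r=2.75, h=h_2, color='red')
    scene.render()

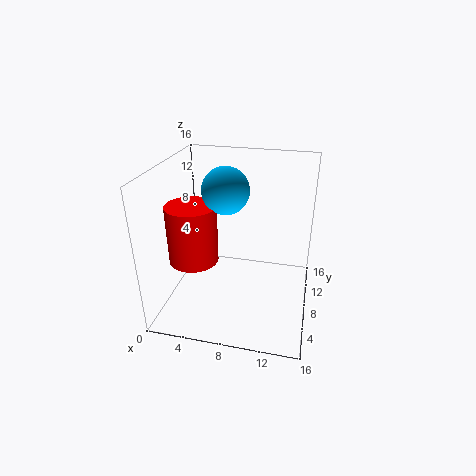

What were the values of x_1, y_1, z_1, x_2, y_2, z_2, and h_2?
x_1 = 6.75; y_1 = 7.75; z_1 = 13.5; x_2 = 3.25; y_2 = 6.5; z_2 = 5.5; h_2 = 6.5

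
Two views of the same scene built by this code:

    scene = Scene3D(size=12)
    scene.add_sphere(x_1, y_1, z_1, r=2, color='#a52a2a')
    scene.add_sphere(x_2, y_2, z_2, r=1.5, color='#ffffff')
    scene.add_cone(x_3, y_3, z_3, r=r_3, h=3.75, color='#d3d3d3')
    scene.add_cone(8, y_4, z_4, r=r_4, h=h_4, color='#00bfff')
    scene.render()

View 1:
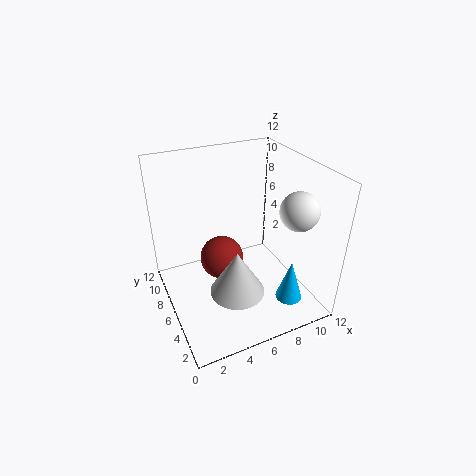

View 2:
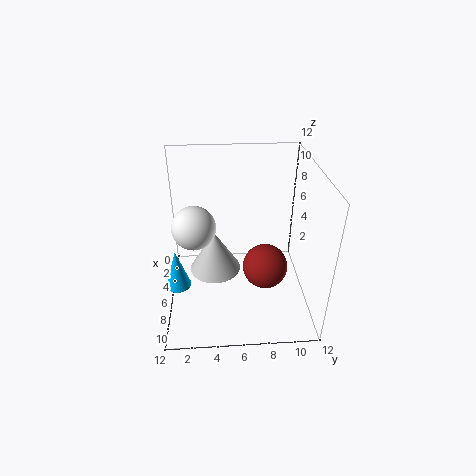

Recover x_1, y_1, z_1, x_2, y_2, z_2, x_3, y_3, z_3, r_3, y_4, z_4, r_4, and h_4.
x_1 = 5.5, y_1 = 8.5, z_1 = 2.5, x_2 = 9.5, y_2 = 2.75, z_2 = 9.25, x_3 = 5, y_3 = 4, z_3 = 2.25, r_3 = 2.25, y_4 = 1, z_4 = 3, r_4 = 1, h_4 = 3.25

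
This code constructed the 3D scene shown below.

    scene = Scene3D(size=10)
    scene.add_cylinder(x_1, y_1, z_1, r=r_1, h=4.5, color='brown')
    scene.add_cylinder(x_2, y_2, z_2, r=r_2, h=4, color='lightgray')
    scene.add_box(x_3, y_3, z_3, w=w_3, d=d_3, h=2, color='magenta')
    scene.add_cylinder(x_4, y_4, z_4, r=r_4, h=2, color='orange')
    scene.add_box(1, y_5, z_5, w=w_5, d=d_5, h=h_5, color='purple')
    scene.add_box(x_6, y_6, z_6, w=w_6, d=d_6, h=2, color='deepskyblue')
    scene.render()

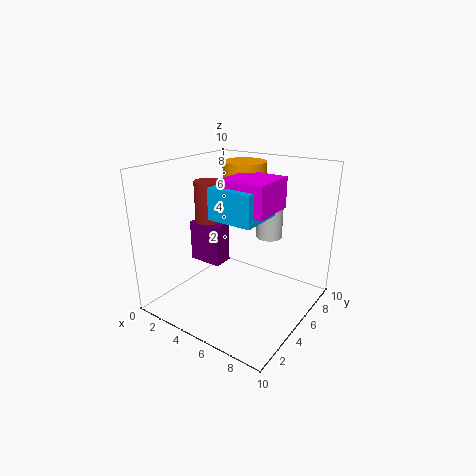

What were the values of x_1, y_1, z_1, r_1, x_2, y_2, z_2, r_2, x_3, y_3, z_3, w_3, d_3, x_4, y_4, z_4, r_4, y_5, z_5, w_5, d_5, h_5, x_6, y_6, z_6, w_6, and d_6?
x_1 = 2, y_1 = 5.5, z_1 = 4, r_1 = 1, x_2 = 5.5, y_2 = 8.5, z_2 = 4, r_2 = 1, x_3 = 5, y_3 = 3, z_3 = 7.5, w_3 = 3, d_3 = 3, x_4 = 4.5, y_4 = 6.5, z_4 = 8, r_4 = 1.5, y_5 = 4.5, z_5 = 2.5, w_5 = 2.5, d_5 = 1.5, h_5 = 3, x_6 = 4.5, y_6 = 2.5, z_6 = 7, w_6 = 3, d_6 = 3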